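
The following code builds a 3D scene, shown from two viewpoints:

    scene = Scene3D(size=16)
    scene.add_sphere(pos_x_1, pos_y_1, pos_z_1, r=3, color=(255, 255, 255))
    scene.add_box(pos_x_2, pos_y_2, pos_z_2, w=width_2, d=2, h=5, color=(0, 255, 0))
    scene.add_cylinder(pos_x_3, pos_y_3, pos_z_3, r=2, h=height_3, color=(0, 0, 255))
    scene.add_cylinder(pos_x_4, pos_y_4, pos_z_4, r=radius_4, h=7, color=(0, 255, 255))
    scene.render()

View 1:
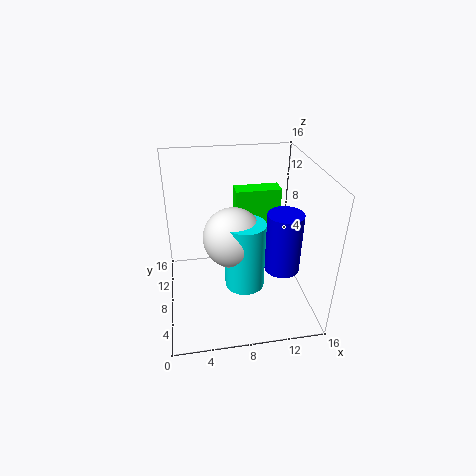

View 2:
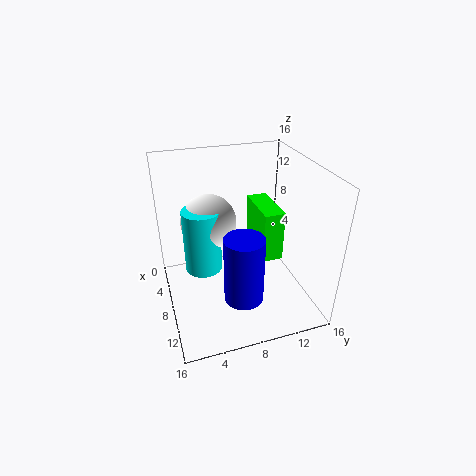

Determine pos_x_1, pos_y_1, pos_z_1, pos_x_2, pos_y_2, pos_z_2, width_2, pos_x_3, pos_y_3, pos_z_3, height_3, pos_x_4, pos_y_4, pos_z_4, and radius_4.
pos_x_1 = 7, pos_y_1 = 5, pos_z_1 = 10, pos_x_2 = 8, pos_y_2 = 9, pos_z_2 = 8, width_2 = 5, pos_x_3 = 13, pos_y_3 = 7, pos_z_3 = 4, height_3 = 7, pos_x_4 = 8, pos_y_4 = 4, pos_z_4 = 5, radius_4 = 2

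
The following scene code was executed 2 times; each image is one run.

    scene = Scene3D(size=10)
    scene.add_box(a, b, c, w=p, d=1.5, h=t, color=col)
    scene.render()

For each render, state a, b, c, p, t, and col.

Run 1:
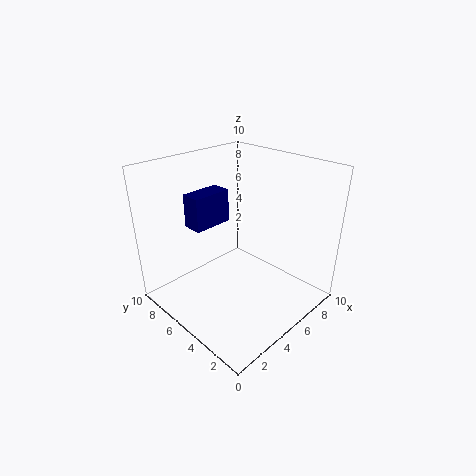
a = 3.5; b = 7.5; c = 5; p = 3; t = 2.5; col = 'navy'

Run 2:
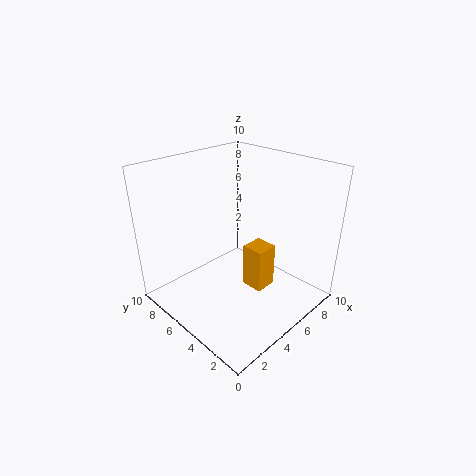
a = 4.5; b = 2.5; c = 2; p = 1.5; t = 3; col = 'orange'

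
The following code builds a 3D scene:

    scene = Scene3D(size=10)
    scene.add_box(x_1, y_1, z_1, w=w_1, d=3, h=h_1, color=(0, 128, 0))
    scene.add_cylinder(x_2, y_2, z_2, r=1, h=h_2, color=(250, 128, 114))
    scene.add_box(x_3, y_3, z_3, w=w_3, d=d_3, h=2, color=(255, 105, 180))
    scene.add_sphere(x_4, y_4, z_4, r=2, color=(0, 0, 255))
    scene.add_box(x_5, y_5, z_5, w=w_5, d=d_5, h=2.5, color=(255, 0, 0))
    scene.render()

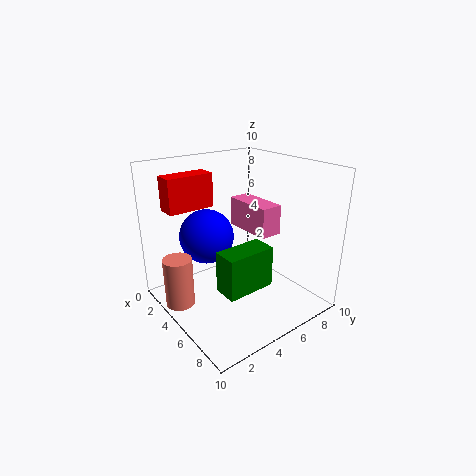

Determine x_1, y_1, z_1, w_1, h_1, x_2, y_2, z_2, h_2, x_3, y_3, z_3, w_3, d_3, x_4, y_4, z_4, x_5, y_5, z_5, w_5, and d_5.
x_1 = 7.5; y_1 = 1.5; z_1 = 3.5; w_1 = 1.5; h_1 = 2.5; x_2 = 3.5; y_2 = 1; z_2 = 0.5; h_2 = 3.5; x_3 = 3.5; y_3 = 5.5; z_3 = 5.5; w_3 = 3.5; d_3 = 1.5; x_4 = 2.5; y_4 = 4; z_4 = 4.5; x_5 = 0.5; y_5 = 1.5; z_5 = 6.5; w_5 = 1.5; d_5 = 3.5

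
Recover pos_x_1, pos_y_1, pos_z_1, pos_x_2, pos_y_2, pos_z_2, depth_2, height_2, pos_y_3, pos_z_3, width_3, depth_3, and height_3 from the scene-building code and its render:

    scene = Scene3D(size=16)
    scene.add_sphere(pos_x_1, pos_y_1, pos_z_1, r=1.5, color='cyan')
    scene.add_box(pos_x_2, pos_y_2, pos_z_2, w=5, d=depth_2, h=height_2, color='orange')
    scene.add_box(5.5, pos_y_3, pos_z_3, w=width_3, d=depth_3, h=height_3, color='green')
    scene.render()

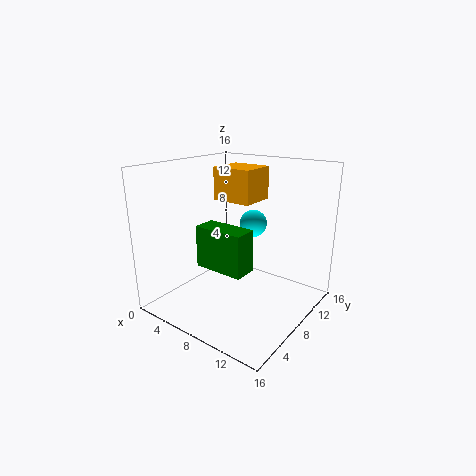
pos_x_1 = 9; pos_y_1 = 9.5; pos_z_1 = 9.5; pos_x_2 = 2.5; pos_y_2 = 10.5; pos_z_2 = 11; depth_2 = 4.5; height_2 = 4; pos_y_3 = 4; pos_z_3 = 5.5; width_3 = 5.5; depth_3 = 2.5; height_3 = 4.5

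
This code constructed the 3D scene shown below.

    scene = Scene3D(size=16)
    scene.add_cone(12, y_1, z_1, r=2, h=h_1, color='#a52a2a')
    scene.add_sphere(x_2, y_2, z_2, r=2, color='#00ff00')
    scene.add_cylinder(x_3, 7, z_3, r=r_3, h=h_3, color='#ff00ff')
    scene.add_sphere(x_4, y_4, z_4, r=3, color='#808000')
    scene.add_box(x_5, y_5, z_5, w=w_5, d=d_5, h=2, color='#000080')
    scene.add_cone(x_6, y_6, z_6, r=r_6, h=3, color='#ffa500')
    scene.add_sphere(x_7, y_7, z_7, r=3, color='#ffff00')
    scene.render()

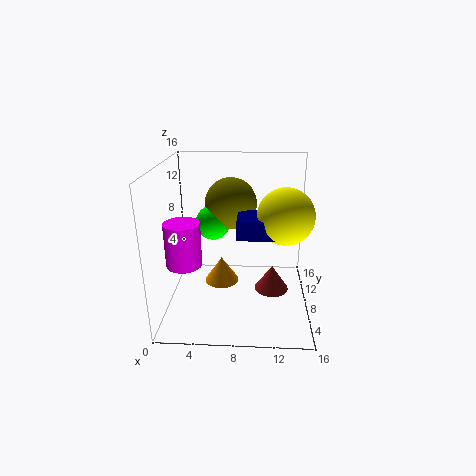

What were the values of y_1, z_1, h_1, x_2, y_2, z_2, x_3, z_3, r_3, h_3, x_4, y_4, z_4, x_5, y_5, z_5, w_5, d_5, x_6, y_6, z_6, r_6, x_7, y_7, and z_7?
y_1 = 9, z_1 = 1, h_1 = 3, x_2 = 5, y_2 = 10, z_2 = 9, x_3 = 2, z_3 = 5, r_3 = 2, h_3 = 5, x_4 = 7, y_4 = 11, z_4 = 11, x_5 = 8, y_5 = 5, z_5 = 9, w_5 = 4, d_5 = 4, x_6 = 6, y_6 = 9, z_6 = 2, r_6 = 2, x_7 = 13, y_7 = 7, z_7 = 11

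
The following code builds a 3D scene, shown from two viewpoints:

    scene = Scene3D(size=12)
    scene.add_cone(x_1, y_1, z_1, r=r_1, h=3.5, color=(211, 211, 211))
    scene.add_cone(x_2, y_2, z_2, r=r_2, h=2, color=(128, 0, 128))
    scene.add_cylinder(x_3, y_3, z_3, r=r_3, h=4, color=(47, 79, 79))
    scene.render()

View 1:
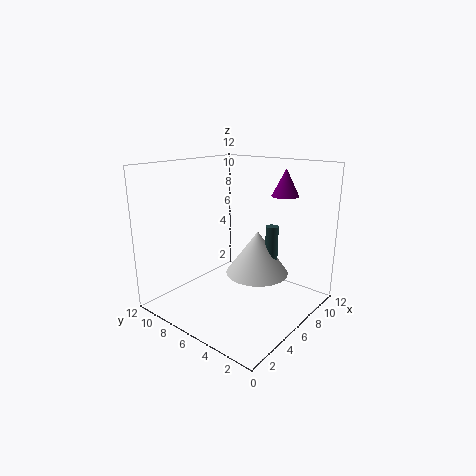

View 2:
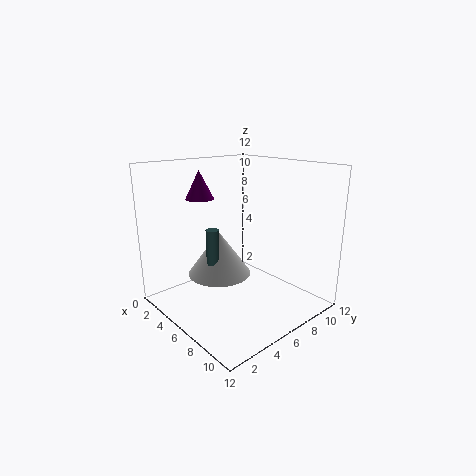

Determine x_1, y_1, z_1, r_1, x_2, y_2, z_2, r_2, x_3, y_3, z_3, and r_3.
x_1 = 6
y_1 = 4
z_1 = 3.5
r_1 = 2.5
x_2 = 6.5
y_2 = 2
z_2 = 10
r_2 = 1
x_3 = 6.5
y_3 = 3
z_3 = 3.5
r_3 = 0.5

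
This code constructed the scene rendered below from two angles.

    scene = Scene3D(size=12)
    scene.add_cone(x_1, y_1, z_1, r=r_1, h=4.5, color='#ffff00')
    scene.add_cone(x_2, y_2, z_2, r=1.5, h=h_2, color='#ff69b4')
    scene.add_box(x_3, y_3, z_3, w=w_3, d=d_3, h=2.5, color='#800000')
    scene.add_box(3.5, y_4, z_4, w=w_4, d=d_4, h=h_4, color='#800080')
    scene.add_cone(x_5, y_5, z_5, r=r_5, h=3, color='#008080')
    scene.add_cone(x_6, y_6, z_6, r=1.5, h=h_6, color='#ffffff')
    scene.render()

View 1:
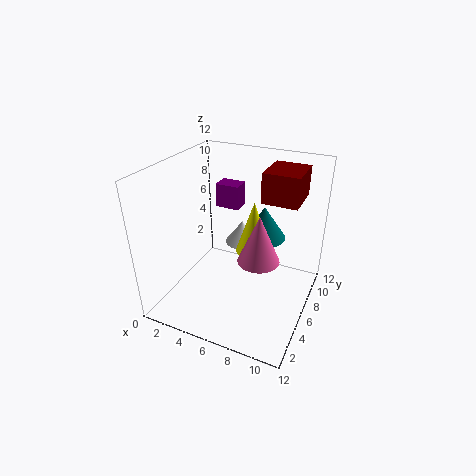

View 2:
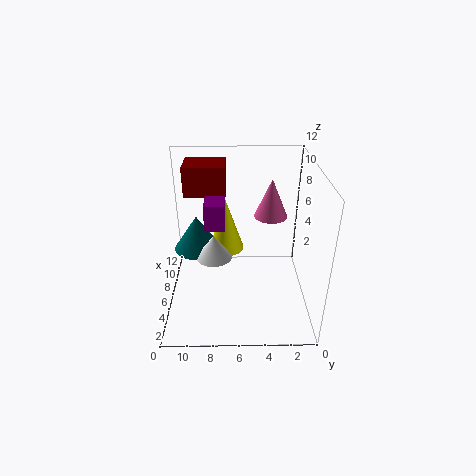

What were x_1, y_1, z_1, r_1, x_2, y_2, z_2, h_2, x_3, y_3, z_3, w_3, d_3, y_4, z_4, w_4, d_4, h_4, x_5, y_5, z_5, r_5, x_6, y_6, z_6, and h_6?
x_1 = 7
y_1 = 7
z_1 = 4.5
r_1 = 1.5
x_2 = 9
y_2 = 3
z_2 = 6.5
h_2 = 3.5
x_3 = 7.5
y_3 = 7
z_3 = 9
w_3 = 3
d_3 = 3.5
y_4 = 7
z_4 = 8
w_4 = 2
d_4 = 1.5
h_4 = 2
x_5 = 7
y_5 = 9.5
z_5 = 4.5
r_5 = 2
x_6 = 5.5
y_6 = 8
z_6 = 4.5
h_6 = 2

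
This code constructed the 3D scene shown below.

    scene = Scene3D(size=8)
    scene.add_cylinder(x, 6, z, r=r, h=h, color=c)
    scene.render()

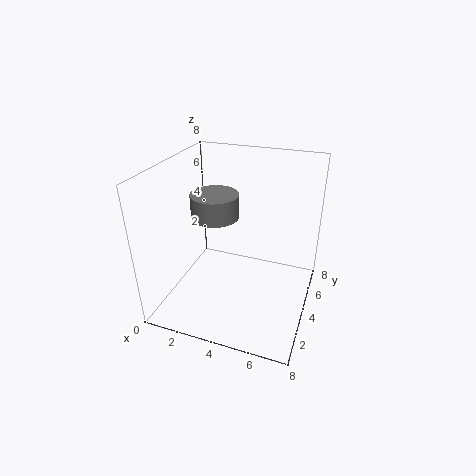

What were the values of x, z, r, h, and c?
x = 1.75
z = 4
r = 1.5
h = 1.5
c = 'gray'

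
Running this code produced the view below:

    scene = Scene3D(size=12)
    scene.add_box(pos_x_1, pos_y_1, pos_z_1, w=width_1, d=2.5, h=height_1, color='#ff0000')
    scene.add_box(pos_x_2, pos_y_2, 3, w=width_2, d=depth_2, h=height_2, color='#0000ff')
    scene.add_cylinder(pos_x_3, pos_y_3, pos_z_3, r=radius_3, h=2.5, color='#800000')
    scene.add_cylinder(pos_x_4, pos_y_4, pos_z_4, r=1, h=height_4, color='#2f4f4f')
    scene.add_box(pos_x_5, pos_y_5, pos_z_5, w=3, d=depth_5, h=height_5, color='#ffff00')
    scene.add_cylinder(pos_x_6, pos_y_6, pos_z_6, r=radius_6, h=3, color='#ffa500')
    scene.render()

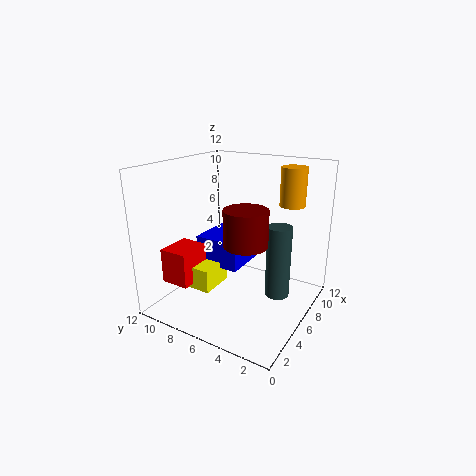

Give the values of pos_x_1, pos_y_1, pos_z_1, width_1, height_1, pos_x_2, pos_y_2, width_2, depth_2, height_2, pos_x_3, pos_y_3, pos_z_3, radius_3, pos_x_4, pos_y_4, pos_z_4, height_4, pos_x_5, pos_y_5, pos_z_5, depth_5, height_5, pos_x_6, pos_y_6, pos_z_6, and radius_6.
pos_x_1 = 2.5, pos_y_1 = 9, pos_z_1 = 2, width_1 = 3, height_1 = 3, pos_x_2 = 5.5, pos_y_2 = 6, width_2 = 4, depth_2 = 4, height_2 = 2.5, pos_x_3 = 2, pos_y_3 = 3, pos_z_3 = 7.5, radius_3 = 1.5, pos_x_4 = 6.5, pos_y_4 = 2.5, pos_z_4 = 1.5, height_4 = 6, pos_x_5 = 3.5, pos_y_5 = 7.5, pos_z_5 = 1.5, depth_5 = 3, height_5 = 2, pos_x_6 = 7.5, pos_y_6 = 2, pos_z_6 = 9, radius_6 = 1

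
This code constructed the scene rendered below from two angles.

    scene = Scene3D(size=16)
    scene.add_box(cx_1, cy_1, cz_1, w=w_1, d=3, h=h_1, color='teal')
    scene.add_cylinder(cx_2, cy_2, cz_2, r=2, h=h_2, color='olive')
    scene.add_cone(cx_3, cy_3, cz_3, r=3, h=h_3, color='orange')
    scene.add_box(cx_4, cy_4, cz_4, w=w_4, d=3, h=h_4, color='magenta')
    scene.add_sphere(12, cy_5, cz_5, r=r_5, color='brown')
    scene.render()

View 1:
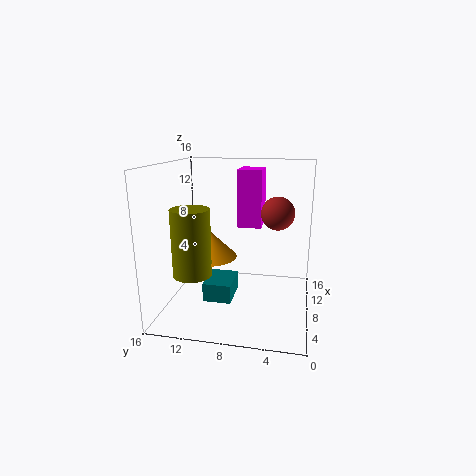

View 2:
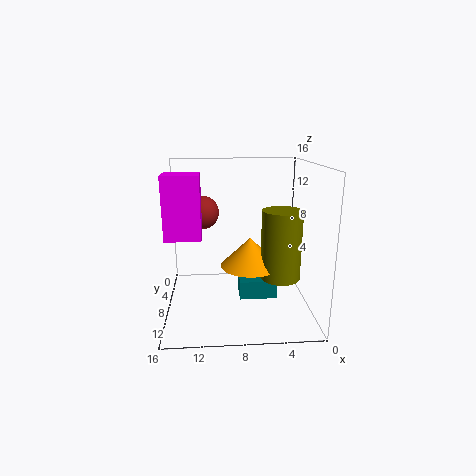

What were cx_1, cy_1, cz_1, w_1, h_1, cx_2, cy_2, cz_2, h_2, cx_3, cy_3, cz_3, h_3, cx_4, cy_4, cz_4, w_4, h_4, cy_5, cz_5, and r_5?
cx_1 = 4
cy_1 = 8
cz_1 = 2
w_1 = 4
h_1 = 2
cx_2 = 4
cy_2 = 12
cz_2 = 5
h_2 = 7
cx_3 = 7
cy_3 = 11
cz_3 = 6
h_3 = 3
cx_4 = 12
cy_4 = 6
cz_4 = 8
w_4 = 4
h_4 = 7
cy_5 = 4
cz_5 = 10
r_5 = 2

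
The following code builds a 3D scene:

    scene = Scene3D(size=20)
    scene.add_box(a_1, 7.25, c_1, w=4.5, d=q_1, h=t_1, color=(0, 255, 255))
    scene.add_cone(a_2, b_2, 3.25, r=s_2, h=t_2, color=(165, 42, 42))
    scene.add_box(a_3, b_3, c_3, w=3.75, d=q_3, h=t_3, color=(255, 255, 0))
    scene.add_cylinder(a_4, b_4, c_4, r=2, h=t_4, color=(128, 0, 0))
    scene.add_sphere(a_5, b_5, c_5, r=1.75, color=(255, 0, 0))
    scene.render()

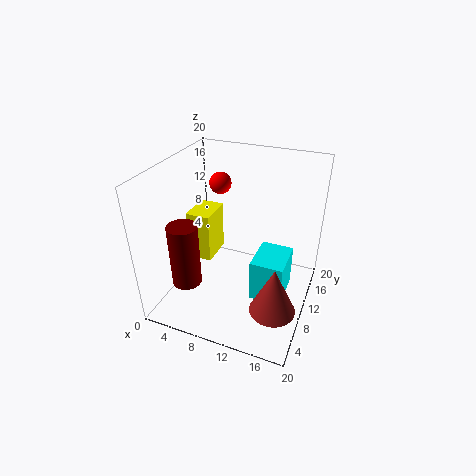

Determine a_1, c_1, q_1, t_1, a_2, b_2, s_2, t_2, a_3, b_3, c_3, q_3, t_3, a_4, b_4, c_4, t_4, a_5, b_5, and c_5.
a_1 = 12.75, c_1 = 2.25, q_1 = 5.75, t_1 = 6, a_2 = 16.75, b_2 = 5.25, s_2 = 3, t_2 = 6.5, a_3 = 0.75, b_3 = 11.75, c_3 = 3.25, q_3 = 5.25, t_3 = 7.75, a_4 = 4.5, b_4 = 4.75, c_4 = 4.75, t_4 = 8.75, a_5 = 3.75, b_5 = 18, c_5 = 14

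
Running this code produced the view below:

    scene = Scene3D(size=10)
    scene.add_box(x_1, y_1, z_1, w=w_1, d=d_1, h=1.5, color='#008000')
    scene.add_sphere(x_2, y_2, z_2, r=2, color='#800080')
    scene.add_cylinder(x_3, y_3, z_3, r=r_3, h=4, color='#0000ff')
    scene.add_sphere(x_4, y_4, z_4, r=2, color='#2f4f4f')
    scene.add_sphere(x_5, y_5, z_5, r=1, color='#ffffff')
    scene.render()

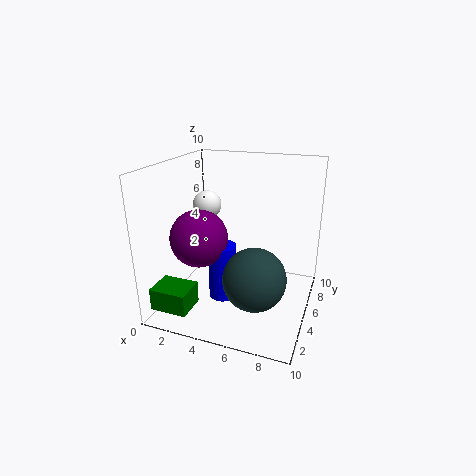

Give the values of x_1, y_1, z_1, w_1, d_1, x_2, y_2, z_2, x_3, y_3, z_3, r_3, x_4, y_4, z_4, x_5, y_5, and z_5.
x_1 = 0.5; y_1 = 0.5; z_1 = 1; w_1 = 2.5; d_1 = 2; x_2 = 2.5; y_2 = 4; z_2 = 5; x_3 = 4; y_3 = 4.5; z_3 = 0.5; r_3 = 1; x_4 = 7; y_4 = 2.5; z_4 = 3.5; x_5 = 2.5; y_5 = 5.5; z_5 = 7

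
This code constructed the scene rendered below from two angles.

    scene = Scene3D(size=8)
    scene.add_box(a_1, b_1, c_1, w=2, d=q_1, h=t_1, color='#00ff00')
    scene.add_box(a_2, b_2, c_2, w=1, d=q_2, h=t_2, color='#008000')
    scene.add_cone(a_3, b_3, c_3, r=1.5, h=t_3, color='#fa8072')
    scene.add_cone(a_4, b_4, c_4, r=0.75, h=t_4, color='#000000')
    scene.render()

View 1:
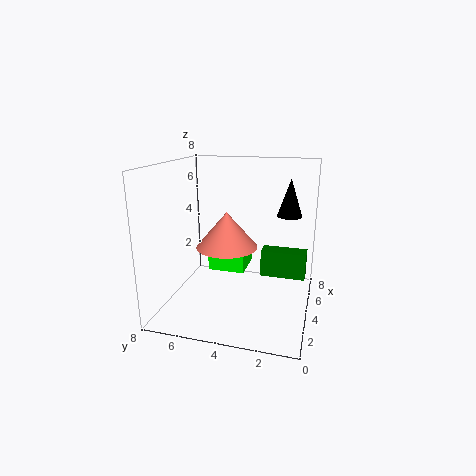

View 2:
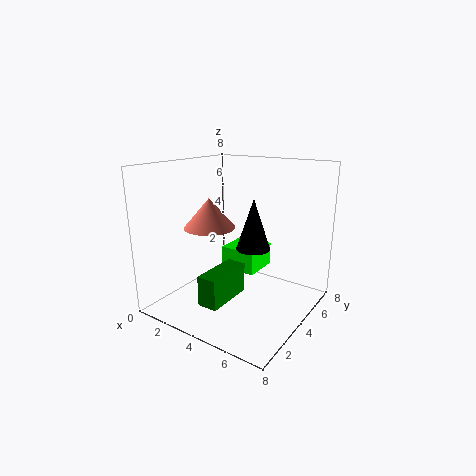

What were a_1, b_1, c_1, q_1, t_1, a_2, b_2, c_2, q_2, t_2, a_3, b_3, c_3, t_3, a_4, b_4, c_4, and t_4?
a_1 = 3.25
b_1 = 3.5
c_1 = 2.25
q_1 = 2
t_1 = 1.25
a_2 = 4.25
b_2 = 0.25
c_2 = 1.75
q_2 = 2.5
t_2 = 1.5
a_3 = 2
b_3 = 4
c_3 = 4.25
t_3 = 1.75
a_4 = 6.5
b_4 = 1.5
c_4 = 4.75
t_4 = 2.25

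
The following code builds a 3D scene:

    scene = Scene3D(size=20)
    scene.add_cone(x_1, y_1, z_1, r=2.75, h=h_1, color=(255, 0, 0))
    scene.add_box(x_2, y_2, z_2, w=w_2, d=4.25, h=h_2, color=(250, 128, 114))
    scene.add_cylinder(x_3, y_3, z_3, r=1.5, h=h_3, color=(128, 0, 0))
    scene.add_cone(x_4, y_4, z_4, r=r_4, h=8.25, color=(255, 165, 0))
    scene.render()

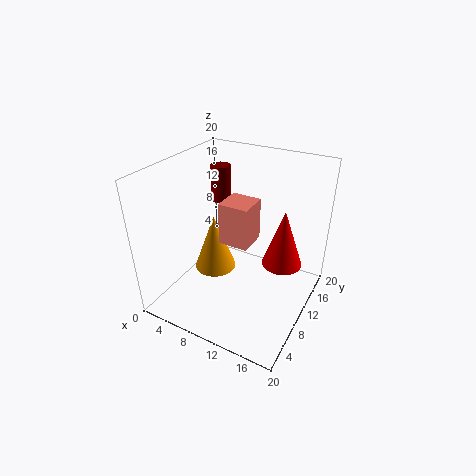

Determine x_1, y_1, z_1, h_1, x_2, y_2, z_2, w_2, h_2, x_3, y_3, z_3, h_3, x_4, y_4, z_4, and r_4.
x_1 = 16
y_1 = 11.75
z_1 = 6.75
h_1 = 8
x_2 = 7.5
y_2 = 9
z_2 = 9
w_2 = 4.25
h_2 = 6
x_3 = 4
y_3 = 15.5
z_3 = 12.25
h_3 = 5.5
x_4 = 6.25
y_4 = 9.75
z_4 = 4.25
r_4 = 3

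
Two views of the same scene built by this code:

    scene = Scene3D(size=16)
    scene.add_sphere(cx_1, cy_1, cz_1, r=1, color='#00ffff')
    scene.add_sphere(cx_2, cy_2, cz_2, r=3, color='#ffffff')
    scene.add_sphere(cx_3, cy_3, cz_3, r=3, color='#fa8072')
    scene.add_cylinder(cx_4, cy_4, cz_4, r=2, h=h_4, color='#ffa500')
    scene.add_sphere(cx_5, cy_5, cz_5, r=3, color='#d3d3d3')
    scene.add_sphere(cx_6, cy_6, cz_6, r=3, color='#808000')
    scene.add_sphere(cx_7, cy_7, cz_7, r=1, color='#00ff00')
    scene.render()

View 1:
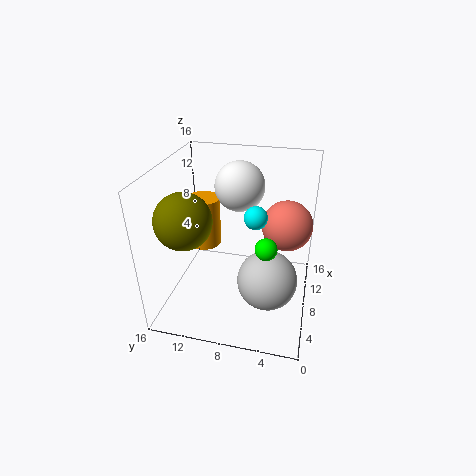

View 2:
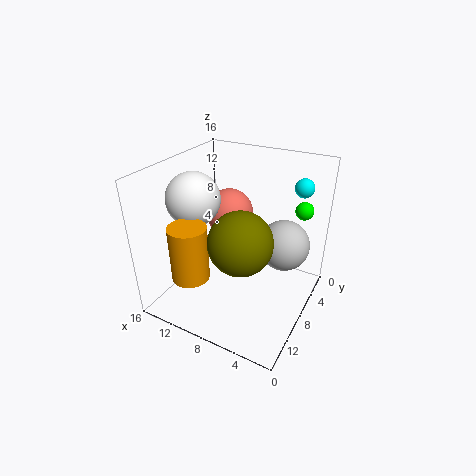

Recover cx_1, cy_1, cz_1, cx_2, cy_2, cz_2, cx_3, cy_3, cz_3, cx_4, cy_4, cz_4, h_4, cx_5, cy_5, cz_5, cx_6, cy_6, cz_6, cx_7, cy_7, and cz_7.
cx_1 = 2, cy_1 = 5, cz_1 = 14, cx_2 = 13, cy_2 = 9, cz_2 = 12, cx_3 = 12, cy_3 = 3, cz_3 = 8, cx_4 = 11, cy_4 = 13, cz_4 = 5, h_4 = 6, cx_5 = 4, cy_5 = 4, cz_5 = 6, cx_6 = 5, cy_6 = 13, cz_6 = 11, cx_7 = 2, cy_7 = 4, cz_7 = 11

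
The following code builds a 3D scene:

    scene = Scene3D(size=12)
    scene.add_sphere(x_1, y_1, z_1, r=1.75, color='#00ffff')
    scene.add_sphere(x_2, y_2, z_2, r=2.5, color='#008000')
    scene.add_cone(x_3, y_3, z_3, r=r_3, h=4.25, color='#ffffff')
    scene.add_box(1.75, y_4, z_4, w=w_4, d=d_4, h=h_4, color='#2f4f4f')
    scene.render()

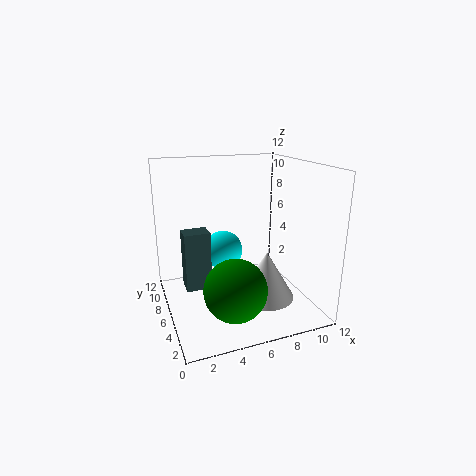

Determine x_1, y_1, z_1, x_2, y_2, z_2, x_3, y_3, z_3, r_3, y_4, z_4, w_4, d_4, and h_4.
x_1 = 5.5, y_1 = 8.5, z_1 = 4, x_2 = 4.75, y_2 = 3.25, z_2 = 2.75, x_3 = 8.5, y_3 = 5.5, z_3 = 0.25, r_3 = 2.5, y_4 = 7.25, z_4 = 1, w_4 = 2.25, d_4 = 1.75, h_4 = 5.25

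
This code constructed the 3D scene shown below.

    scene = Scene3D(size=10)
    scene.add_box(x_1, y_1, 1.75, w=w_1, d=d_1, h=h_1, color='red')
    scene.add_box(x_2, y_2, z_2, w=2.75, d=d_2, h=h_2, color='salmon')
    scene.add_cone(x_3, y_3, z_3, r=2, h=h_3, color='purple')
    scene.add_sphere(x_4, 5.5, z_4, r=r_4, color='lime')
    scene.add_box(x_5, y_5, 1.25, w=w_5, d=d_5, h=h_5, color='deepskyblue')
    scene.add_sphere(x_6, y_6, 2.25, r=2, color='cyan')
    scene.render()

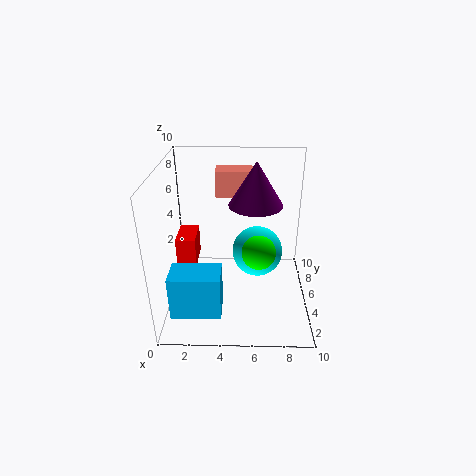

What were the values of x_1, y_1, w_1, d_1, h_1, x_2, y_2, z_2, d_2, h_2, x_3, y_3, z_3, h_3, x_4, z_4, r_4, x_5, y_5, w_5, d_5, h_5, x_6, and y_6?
x_1 = 0.25
y_1 = 6.25
w_1 = 1.5
d_1 = 2.5
h_1 = 2.25
x_2 = 3.25
y_2 = 8
z_2 = 6.75
d_2 = 1.75
h_2 = 2
x_3 = 6.25
y_3 = 7.25
z_3 = 6.5
h_3 = 3.25
x_4 = 6.5
z_4 = 3.5
r_4 = 1.25
x_5 = 0.75
y_5 = 1
w_5 = 3.25
d_5 = 2
h_5 = 3
x_6 = 6.5
y_6 = 7.75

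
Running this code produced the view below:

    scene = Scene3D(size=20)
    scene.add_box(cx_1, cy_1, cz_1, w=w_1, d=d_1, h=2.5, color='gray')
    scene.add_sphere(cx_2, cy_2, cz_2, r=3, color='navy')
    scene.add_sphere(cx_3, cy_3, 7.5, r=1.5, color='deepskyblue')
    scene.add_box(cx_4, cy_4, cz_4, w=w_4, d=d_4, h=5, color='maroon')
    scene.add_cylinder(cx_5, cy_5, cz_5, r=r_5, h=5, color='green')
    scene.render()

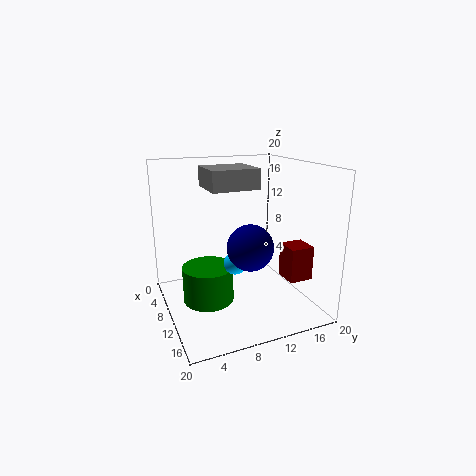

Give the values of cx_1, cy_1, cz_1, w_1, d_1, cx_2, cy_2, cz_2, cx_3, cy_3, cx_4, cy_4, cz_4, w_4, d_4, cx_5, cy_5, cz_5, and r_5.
cx_1 = 9; cy_1 = 5; cz_1 = 17.5; w_1 = 5.5; d_1 = 6; cx_2 = 14; cy_2 = 10; cz_2 = 10; cx_3 = 12.5; cy_3 = 8.5; cx_4 = 10.5; cy_4 = 16.5; cz_4 = 3.5; w_4 = 3.5; d_4 = 3.5; cx_5 = 10; cy_5 = 5.5; cz_5 = 1.5; r_5 = 3.5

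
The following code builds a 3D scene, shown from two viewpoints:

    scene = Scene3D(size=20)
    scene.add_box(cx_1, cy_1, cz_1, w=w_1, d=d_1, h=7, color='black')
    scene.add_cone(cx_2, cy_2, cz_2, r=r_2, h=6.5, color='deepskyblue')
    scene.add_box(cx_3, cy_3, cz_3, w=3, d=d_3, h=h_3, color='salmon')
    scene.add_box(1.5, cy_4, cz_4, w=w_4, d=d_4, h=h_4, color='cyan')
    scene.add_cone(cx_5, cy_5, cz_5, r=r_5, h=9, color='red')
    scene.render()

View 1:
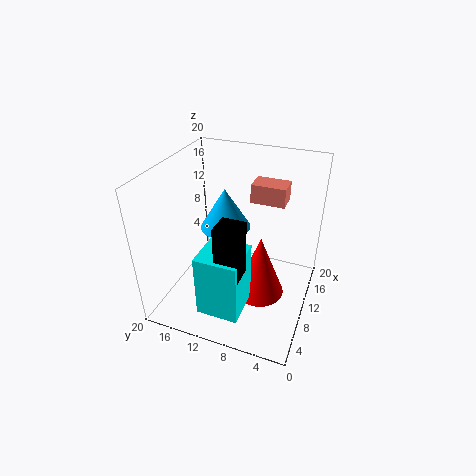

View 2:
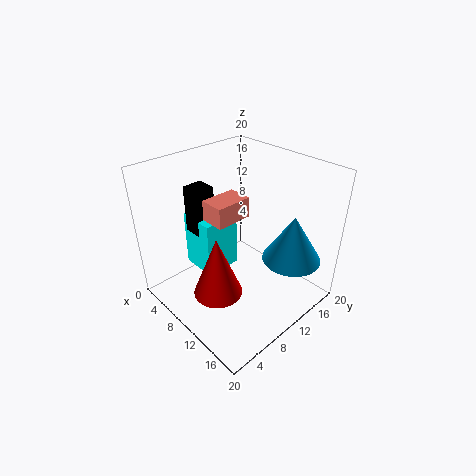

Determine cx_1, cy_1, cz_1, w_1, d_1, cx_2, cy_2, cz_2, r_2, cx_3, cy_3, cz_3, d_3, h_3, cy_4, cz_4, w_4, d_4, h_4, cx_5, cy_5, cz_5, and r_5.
cx_1 = 2
cy_1 = 7
cz_1 = 9
w_1 = 3
d_1 = 3
cx_2 = 16
cy_2 = 14.5
cz_2 = 7.5
r_2 = 4
cx_3 = 10.5
cy_3 = 4
cz_3 = 15.5
d_3 = 4.5
h_3 = 2.5
cy_4 = 7
cz_4 = 3
w_4 = 5.5
d_4 = 5.5
h_4 = 8.5
cx_5 = 9.5
cy_5 = 6.5
cz_5 = 2
r_5 = 3.5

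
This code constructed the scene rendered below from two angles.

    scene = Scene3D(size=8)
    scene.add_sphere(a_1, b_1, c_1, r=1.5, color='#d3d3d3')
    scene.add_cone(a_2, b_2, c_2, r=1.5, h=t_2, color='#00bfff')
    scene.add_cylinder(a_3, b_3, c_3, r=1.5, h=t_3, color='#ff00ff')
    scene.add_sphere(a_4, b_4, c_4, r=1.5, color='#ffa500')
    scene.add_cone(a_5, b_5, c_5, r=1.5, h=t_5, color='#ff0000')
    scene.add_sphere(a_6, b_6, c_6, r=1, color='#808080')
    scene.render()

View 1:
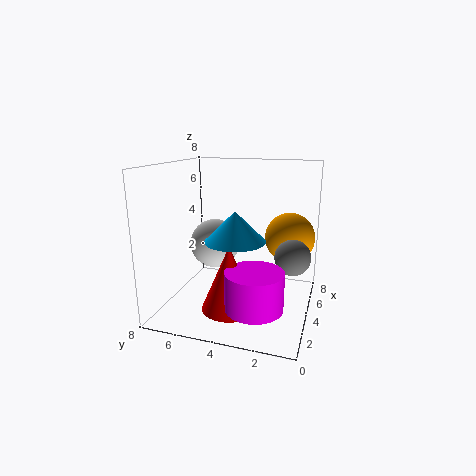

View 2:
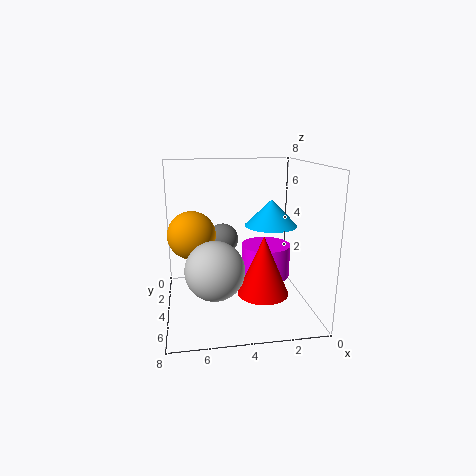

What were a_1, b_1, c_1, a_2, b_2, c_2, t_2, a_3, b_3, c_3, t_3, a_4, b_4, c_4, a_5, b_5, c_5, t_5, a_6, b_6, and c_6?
a_1 = 5.5; b_1 = 6; c_1 = 3; a_2 = 2; b_2 = 3.5; c_2 = 4.5; t_2 = 1.5; a_3 = 2; b_3 = 2.5; c_3 = 1; t_3 = 2; a_4 = 6.5; b_4 = 1.5; c_4 = 3.5; a_5 = 2.5; b_5 = 4; c_5 = 0.5; t_5 = 3.5; a_6 = 4.5; b_6 = 1; c_6 = 3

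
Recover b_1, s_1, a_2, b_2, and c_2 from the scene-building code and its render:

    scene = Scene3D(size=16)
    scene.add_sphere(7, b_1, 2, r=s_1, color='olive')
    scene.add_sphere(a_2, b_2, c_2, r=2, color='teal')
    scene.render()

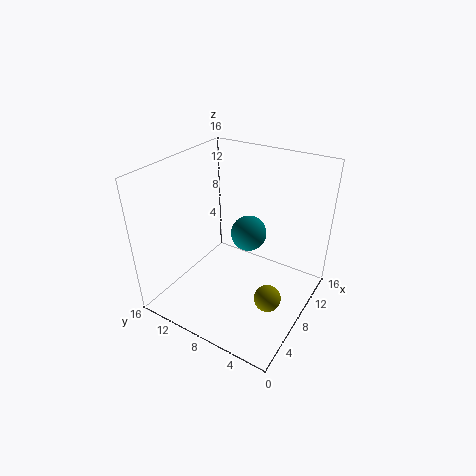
b_1 = 3.5
s_1 = 1.5
a_2 = 9.5
b_2 = 7.5
c_2 = 8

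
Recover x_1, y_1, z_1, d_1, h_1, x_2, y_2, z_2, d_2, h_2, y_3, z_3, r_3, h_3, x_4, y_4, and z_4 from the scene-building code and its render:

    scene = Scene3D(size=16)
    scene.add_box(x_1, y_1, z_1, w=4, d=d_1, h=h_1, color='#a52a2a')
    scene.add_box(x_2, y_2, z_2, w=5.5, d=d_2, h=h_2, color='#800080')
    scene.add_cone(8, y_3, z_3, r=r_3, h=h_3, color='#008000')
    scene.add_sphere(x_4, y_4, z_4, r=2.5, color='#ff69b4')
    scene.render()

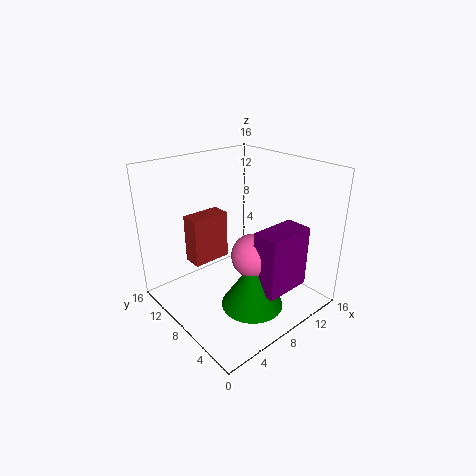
x_1 = 2.5; y_1 = 8; z_1 = 6.5; d_1 = 2; h_1 = 5; x_2 = 8; y_2 = 2.5; z_2 = 2.5; d_2 = 3; h_2 = 7; y_3 = 5.5; z_3 = 0.5; r_3 = 3.5; h_3 = 5.5; x_4 = 9; y_4 = 6.5; z_4 = 6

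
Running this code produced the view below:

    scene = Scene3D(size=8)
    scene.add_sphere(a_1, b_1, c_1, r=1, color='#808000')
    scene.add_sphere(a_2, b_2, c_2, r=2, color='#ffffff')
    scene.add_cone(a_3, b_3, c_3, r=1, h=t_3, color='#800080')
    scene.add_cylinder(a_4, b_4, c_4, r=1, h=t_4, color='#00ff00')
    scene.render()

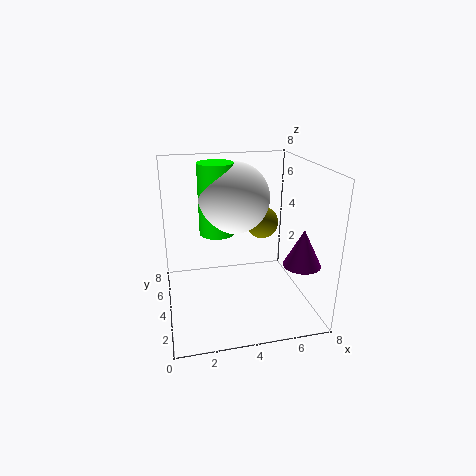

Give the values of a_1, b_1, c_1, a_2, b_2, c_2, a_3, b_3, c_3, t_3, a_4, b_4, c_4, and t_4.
a_1 = 6, b_1 = 6, c_1 = 4, a_2 = 4, b_2 = 5, c_2 = 6, a_3 = 7, b_3 = 2, c_3 = 3, t_3 = 2, a_4 = 3, b_4 = 5, c_4 = 4, t_4 = 4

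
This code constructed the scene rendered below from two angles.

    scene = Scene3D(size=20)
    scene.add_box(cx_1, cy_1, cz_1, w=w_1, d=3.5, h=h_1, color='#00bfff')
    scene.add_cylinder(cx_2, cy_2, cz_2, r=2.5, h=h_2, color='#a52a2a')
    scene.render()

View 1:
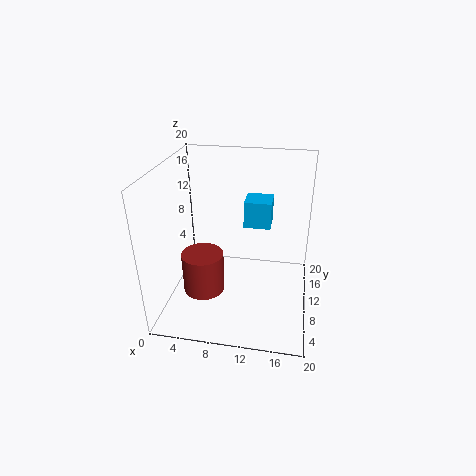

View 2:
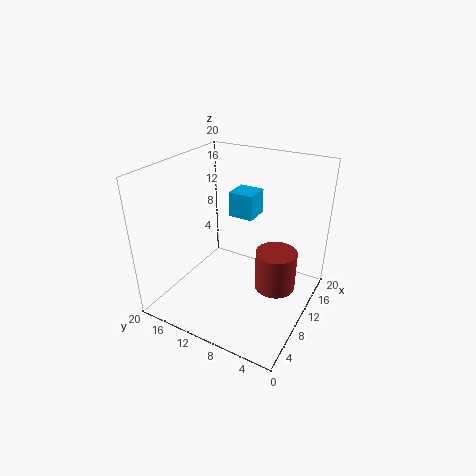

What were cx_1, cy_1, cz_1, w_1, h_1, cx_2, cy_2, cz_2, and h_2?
cx_1 = 11; cy_1 = 8.5; cz_1 = 12.5; w_1 = 3.5; h_1 = 3.5; cx_2 = 7; cy_2 = 3; cz_2 = 6.5; h_2 = 5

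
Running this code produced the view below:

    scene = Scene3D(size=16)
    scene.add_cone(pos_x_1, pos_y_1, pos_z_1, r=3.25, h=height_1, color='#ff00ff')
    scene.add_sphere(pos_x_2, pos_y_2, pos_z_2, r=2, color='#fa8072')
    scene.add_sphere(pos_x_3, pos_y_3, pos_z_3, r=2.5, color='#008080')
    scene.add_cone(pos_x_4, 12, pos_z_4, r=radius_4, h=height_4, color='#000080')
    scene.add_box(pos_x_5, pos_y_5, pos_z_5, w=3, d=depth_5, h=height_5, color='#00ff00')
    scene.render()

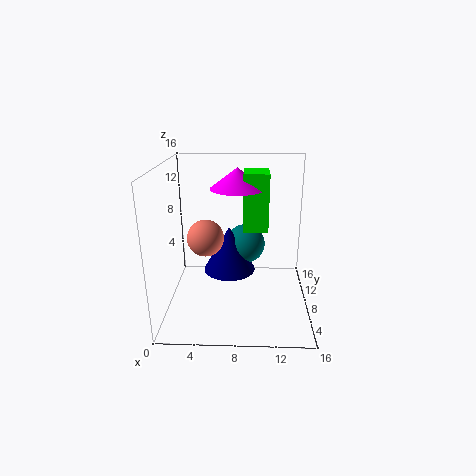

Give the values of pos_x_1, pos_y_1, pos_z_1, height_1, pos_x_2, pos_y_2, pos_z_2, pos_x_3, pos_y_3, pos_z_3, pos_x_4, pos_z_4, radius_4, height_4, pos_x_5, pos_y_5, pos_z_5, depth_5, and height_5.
pos_x_1 = 7.75; pos_y_1 = 12.25; pos_z_1 = 12.5; height_1 = 2.5; pos_x_2 = 4.5; pos_y_2 = 7.25; pos_z_2 = 8.25; pos_x_3 = 8.75; pos_y_3 = 13.25; pos_z_3 = 5; pos_x_4 = 6.75; pos_z_4 = 2; radius_4 = 3.25; height_4 = 5.75; pos_x_5 = 8.5; pos_y_5 = 10.75; pos_z_5 = 7.5; depth_5 = 4; height_5 = 7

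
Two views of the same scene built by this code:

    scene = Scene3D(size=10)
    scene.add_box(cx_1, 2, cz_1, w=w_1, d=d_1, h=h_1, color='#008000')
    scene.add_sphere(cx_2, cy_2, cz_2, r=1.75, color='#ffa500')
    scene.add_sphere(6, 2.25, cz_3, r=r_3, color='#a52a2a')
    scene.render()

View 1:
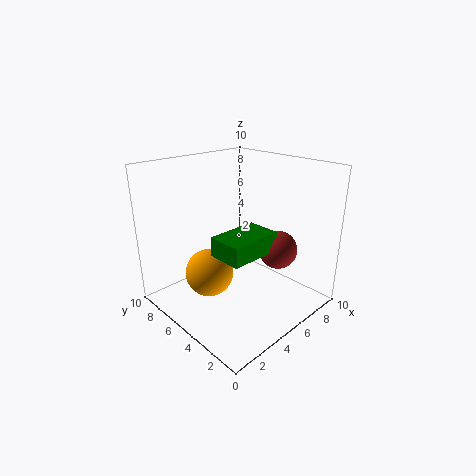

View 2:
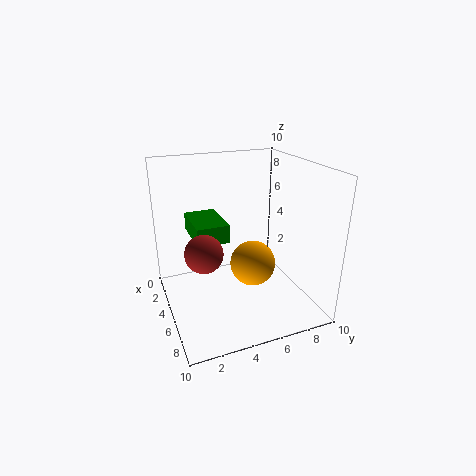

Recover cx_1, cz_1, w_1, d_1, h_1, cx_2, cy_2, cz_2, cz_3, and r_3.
cx_1 = 2; cz_1 = 5; w_1 = 3.5; d_1 = 2.25; h_1 = 1.25; cx_2 = 3.75; cy_2 = 6.75; cz_2 = 2; cz_3 = 4.75; r_3 = 1.25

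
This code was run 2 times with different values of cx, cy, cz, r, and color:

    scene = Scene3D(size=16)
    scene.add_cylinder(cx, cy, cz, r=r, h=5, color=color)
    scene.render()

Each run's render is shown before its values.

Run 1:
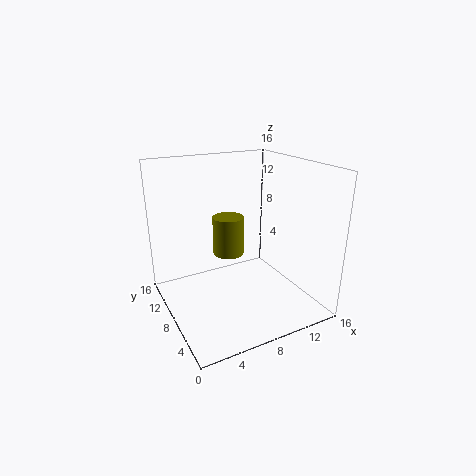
cx = 9.5
cy = 13.5
cz = 3.5
r = 2
color = 'olive'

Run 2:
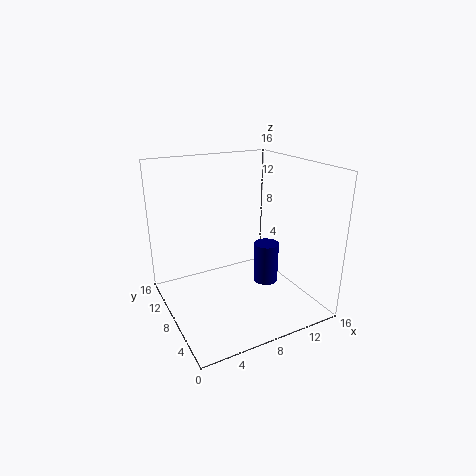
cx = 12.5
cy = 9
cz = 1
r = 1.5
color = 'navy'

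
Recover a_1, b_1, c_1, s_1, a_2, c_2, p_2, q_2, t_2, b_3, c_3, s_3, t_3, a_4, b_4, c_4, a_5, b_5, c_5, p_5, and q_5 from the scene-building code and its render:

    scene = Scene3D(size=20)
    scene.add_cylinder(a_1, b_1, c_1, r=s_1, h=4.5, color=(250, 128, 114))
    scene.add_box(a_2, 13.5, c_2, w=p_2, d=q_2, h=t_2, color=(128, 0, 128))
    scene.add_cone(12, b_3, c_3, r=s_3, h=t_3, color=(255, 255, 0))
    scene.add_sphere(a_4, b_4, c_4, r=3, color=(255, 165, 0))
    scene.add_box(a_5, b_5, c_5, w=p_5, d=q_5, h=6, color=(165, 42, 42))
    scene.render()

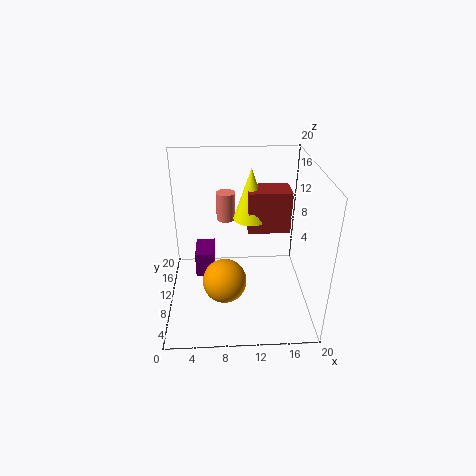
a_1 = 8.5
b_1 = 18
c_1 = 9
s_1 = 1.5
a_2 = 3.5
c_2 = 1
p_2 = 3
q_2 = 5
t_2 = 4
b_3 = 13
c_3 = 11.5
s_3 = 2.5
t_3 = 7.5
a_4 = 8
b_4 = 7
c_4 = 5
a_5 = 11.5
b_5 = 11
c_5 = 10
p_5 = 6
q_5 = 4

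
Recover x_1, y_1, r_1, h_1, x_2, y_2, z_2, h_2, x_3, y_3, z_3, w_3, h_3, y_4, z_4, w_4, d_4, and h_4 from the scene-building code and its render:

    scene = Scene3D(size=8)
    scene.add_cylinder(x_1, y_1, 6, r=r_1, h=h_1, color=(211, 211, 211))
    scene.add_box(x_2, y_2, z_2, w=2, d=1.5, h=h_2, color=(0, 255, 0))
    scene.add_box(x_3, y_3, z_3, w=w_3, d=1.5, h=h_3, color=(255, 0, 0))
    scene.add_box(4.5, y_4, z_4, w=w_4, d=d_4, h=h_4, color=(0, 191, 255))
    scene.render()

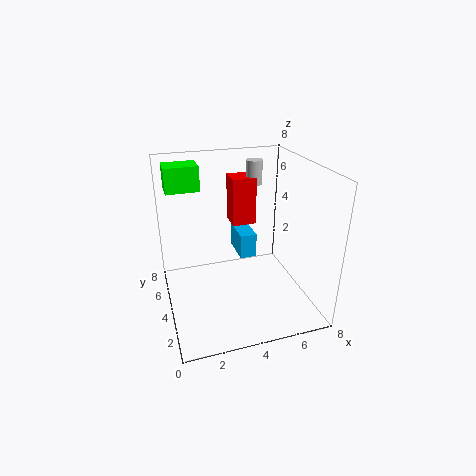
x_1 = 6; y_1 = 7; r_1 = 0.5; h_1 = 1.5; x_2 = 0.5; y_2 = 6.5; z_2 = 6; h_2 = 1.5; x_3 = 4.5; y_3 = 6.5; z_3 = 3.5; w_3 = 1.5; h_3 = 3; y_4 = 5; z_4 = 2; w_4 = 1; d_4 = 2; h_4 = 1.5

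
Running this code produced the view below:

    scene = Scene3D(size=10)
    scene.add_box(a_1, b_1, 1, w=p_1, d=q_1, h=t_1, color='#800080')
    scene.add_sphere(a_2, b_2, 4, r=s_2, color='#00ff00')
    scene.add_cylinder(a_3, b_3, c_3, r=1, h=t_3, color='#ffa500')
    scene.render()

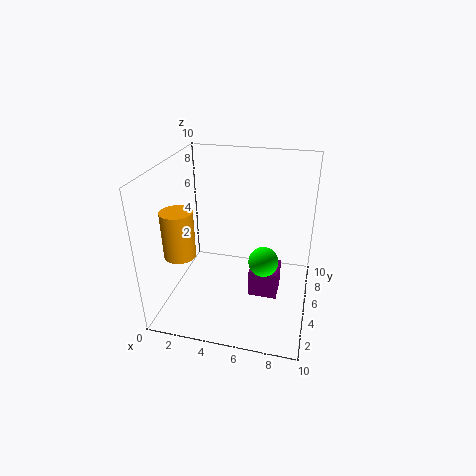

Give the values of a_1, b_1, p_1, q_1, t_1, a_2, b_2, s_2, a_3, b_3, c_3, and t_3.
a_1 = 6, b_1 = 4, p_1 = 2, q_1 = 2, t_1 = 2, a_2 = 7, b_2 = 4, s_2 = 1, a_3 = 2, b_3 = 2, c_3 = 5, t_3 = 3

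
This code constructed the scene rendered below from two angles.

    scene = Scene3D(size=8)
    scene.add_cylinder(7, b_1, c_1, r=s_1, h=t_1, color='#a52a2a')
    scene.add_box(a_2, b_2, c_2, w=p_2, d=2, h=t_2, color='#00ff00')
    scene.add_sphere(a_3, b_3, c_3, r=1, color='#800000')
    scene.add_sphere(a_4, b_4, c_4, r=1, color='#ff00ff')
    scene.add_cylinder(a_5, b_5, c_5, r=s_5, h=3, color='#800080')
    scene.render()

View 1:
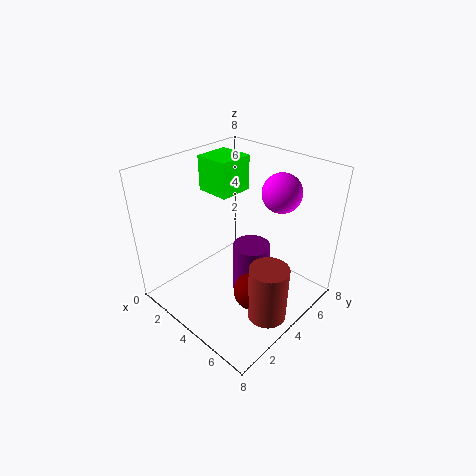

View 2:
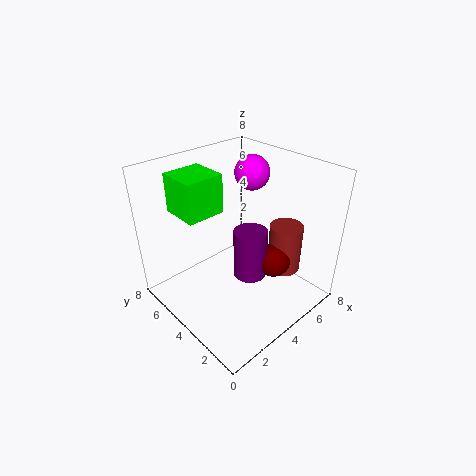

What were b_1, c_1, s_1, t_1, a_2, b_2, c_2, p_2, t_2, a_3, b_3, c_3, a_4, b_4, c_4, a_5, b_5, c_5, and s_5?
b_1 = 3, c_1 = 1, s_1 = 1, t_1 = 3, a_2 = 1, b_2 = 4, c_2 = 6, p_2 = 2, t_2 = 2, a_3 = 6, b_3 = 3, c_3 = 2, a_4 = 6, b_4 = 5, c_4 = 7, a_5 = 5, b_5 = 4, c_5 = 1, s_5 = 1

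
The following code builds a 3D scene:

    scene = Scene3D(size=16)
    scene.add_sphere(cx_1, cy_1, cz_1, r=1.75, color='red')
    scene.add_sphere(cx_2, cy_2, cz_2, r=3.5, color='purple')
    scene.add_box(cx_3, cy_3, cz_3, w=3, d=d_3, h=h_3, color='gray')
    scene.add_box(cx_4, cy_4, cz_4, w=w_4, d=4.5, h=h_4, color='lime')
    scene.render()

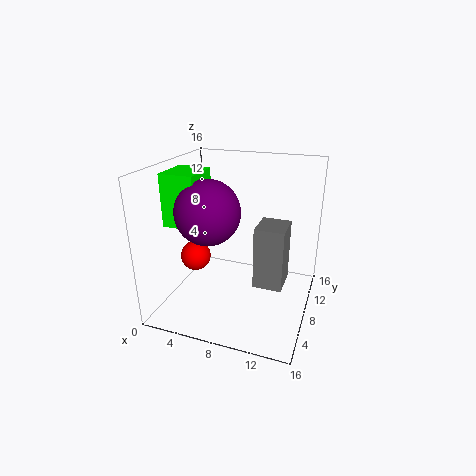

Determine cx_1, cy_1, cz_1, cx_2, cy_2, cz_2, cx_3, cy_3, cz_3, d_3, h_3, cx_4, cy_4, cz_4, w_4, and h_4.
cx_1 = 2.75, cy_1 = 7.75, cz_1 = 5, cx_2 = 5.25, cy_2 = 6.25, cz_2 = 11.25, cx_3 = 10.75, cy_3 = 4.75, cz_3 = 4.25, d_3 = 3.5, h_3 = 6.5, cx_4 = 0.5, cy_4 = 5, cz_4 = 9.5, w_4 = 3.75, h_4 = 5.75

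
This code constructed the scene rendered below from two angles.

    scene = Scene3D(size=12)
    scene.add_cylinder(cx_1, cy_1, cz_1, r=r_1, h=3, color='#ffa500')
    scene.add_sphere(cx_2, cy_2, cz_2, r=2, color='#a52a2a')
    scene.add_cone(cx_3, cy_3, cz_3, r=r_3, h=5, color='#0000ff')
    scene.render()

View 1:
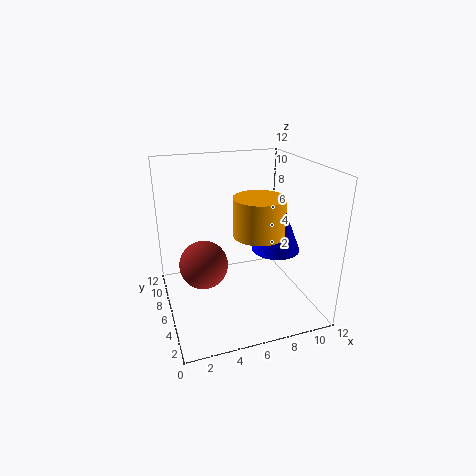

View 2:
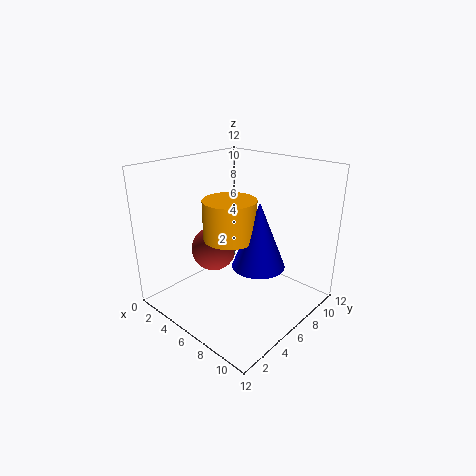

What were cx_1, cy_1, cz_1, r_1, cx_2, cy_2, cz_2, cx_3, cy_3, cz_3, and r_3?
cx_1 = 7; cy_1 = 4; cz_1 = 7; r_1 = 2; cx_2 = 3; cy_2 = 6; cz_2 = 4; cx_3 = 9; cy_3 = 5; cz_3 = 5; r_3 = 2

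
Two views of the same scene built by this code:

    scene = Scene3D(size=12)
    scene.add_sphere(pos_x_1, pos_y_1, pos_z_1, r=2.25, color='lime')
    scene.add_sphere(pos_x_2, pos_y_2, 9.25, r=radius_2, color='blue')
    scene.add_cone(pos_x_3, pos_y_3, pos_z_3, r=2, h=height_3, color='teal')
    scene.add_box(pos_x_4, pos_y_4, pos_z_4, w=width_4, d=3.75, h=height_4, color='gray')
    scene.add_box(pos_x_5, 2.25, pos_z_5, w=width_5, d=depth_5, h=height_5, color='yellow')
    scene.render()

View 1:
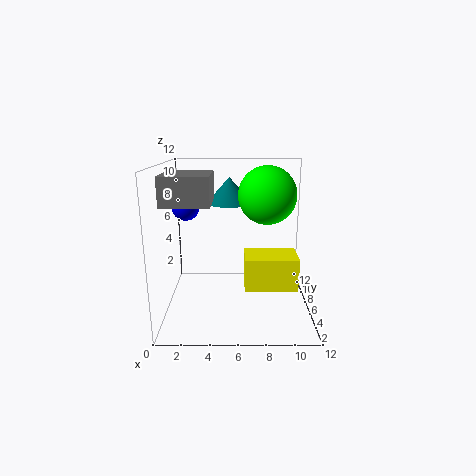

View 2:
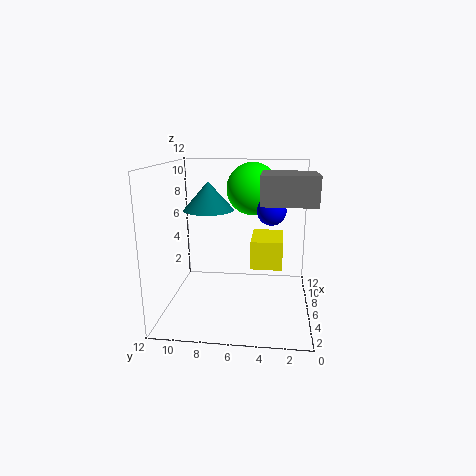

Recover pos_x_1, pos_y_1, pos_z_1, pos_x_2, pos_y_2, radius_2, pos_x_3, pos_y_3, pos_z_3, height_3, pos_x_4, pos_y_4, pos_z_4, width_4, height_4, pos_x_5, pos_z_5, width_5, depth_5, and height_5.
pos_x_1 = 8.25
pos_y_1 = 5
pos_z_1 = 9.75
pos_x_2 = 2.25
pos_y_2 = 3.25
radius_2 = 1
pos_x_3 = 5.25
pos_y_3 = 8.25
pos_z_3 = 8.5
height_3 = 2.25
pos_x_4 = 1
pos_y_4 = 0.25
pos_z_4 = 9.75
width_4 = 3.25
height_4 = 2
pos_x_5 = 6.5
pos_z_5 = 3
width_5 = 4
depth_5 = 2.75
height_5 = 2.5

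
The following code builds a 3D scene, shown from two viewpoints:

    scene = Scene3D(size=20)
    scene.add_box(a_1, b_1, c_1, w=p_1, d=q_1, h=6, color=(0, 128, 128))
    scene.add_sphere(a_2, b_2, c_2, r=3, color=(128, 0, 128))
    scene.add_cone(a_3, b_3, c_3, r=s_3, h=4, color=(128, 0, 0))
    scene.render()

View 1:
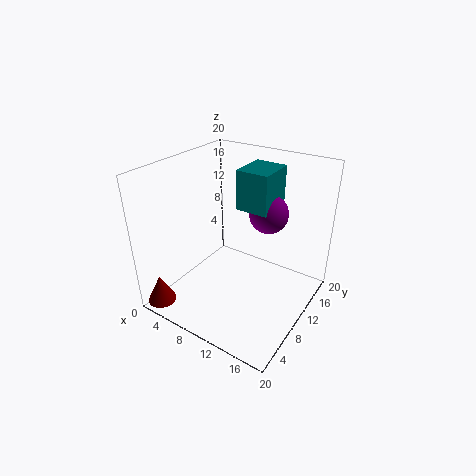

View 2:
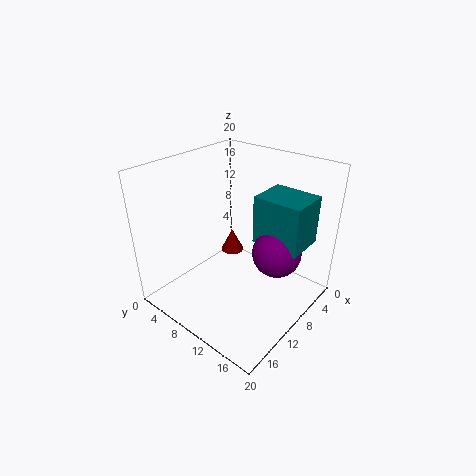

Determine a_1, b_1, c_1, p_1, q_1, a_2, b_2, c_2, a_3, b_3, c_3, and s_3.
a_1 = 7, b_1 = 14, c_1 = 12, p_1 = 5, q_1 = 6, a_2 = 11, b_2 = 17, c_2 = 11, a_3 = 2, b_3 = 2, c_3 = 1, s_3 = 2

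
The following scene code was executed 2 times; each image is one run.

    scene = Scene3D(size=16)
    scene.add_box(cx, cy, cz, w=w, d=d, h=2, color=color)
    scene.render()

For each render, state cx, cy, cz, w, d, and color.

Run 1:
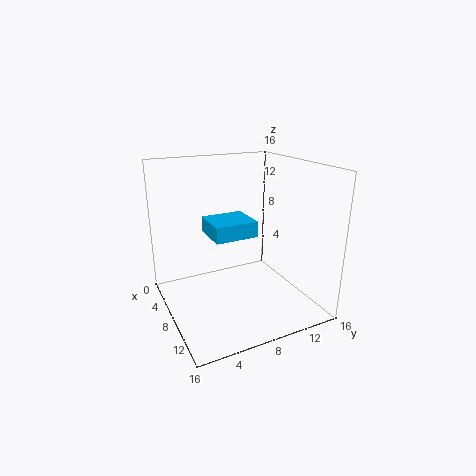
cx = 0.5
cy = 6.5
cz = 6.5
w = 5
d = 5.5
color = 'deepskyblue'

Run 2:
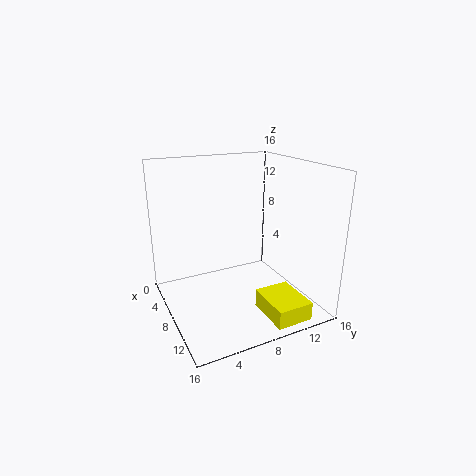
cx = 10.5
cy = 9
cz = 0.5
w = 5
d = 4
color = 'yellow'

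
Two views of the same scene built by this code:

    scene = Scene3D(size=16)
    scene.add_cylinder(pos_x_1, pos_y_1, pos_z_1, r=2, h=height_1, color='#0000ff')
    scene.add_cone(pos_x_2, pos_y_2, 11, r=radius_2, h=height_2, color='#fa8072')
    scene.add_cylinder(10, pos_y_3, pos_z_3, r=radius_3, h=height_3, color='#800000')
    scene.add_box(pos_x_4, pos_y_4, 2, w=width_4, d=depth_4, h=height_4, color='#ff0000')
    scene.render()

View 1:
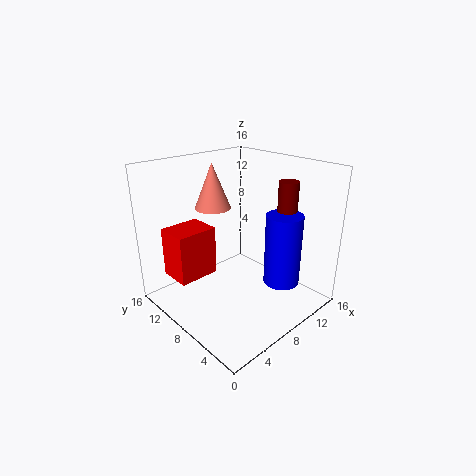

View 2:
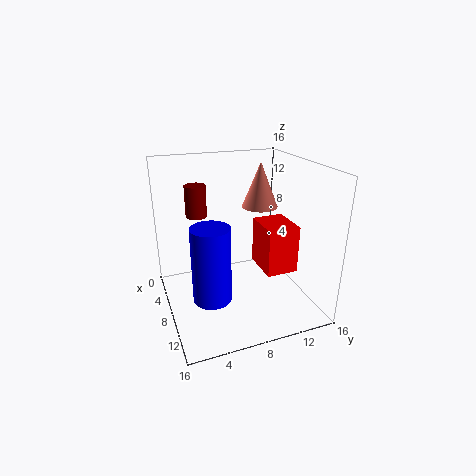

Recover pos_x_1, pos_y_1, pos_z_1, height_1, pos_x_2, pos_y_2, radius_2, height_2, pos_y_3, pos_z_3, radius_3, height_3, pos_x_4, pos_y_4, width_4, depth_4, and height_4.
pos_x_1 = 11, pos_y_1 = 4, pos_z_1 = 3, height_1 = 8, pos_x_2 = 7, pos_y_2 = 11, radius_2 = 2, height_2 = 5, pos_y_3 = 3, pos_z_3 = 12, radius_3 = 1, height_3 = 3, pos_x_4 = 3, pos_y_4 = 12, width_4 = 5, depth_4 = 4, height_4 = 6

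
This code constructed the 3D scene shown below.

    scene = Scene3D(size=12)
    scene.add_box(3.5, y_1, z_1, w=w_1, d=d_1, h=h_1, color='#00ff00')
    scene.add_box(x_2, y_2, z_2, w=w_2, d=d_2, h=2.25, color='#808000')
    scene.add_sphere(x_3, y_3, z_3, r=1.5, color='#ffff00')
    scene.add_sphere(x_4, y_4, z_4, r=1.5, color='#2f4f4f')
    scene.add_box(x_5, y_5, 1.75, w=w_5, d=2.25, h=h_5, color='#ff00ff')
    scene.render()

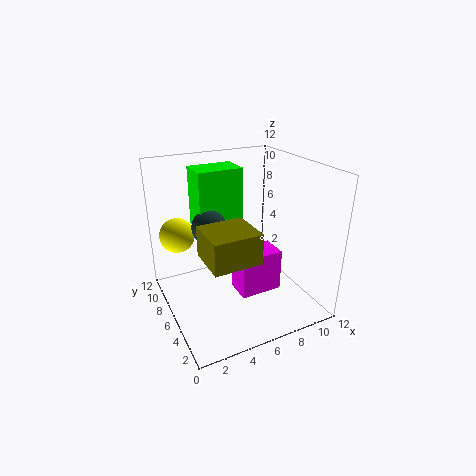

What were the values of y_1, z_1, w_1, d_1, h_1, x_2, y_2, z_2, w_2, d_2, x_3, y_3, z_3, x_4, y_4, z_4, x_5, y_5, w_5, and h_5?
y_1 = 8
z_1 = 6
w_1 = 4
d_1 = 2.75
h_1 = 5.25
x_2 = 1.75
y_2 = 0.75
z_2 = 6.5
w_2 = 3.5
d_2 = 3.25
x_3 = 1.75
y_3 = 9.25
z_3 = 5.75
x_4 = 4.25
y_4 = 8
z_4 = 6.5
x_5 = 5.25
y_5 = 3.5
w_5 = 3.5
h_5 = 3.5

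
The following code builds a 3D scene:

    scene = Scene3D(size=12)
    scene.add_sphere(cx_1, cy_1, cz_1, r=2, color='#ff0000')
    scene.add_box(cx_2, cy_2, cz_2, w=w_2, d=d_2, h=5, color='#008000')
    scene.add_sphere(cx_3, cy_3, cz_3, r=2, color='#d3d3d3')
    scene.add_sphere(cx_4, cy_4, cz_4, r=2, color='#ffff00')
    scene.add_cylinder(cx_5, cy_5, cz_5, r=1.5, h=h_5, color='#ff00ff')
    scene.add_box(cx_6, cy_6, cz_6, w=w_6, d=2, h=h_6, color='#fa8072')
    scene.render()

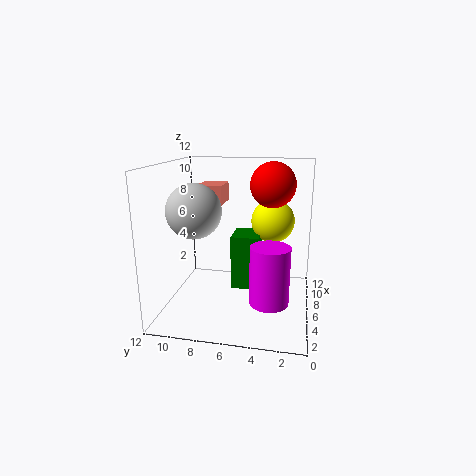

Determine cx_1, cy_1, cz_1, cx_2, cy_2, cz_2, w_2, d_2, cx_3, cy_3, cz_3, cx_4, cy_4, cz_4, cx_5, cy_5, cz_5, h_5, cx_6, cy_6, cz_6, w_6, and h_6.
cx_1 = 9; cy_1 = 3.5; cz_1 = 10; cx_2 = 7.5; cy_2 = 4.5; cz_2 = 0.5; w_2 = 3; d_2 = 2.5; cx_3 = 2.5; cy_3 = 8.5; cz_3 = 9; cx_4 = 10; cy_4 = 3.5; cz_4 = 6.5; cx_5 = 3; cy_5 = 3; cz_5 = 2; h_5 = 4.5; cx_6 = 4.5; cy_6 = 7; cz_6 = 9; w_6 = 2.5; h_6 = 1.5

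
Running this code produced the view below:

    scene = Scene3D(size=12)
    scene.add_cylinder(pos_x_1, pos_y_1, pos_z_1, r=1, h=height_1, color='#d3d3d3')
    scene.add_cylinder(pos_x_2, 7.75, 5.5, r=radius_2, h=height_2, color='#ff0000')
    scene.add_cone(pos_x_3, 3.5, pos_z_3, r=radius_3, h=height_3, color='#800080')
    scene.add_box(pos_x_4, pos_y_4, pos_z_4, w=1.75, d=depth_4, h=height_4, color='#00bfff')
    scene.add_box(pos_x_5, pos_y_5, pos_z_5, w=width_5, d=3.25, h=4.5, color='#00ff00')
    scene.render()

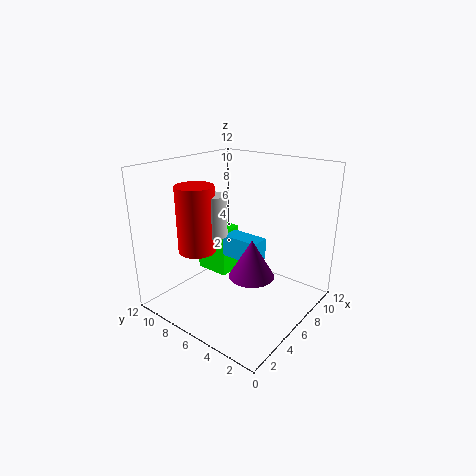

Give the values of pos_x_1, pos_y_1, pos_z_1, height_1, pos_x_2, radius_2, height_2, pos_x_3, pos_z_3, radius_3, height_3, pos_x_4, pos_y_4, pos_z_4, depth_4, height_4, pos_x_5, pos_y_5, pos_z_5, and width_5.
pos_x_1 = 4
pos_y_1 = 6.75
pos_z_1 = 6.75
height_1 = 3.25
pos_x_2 = 3
radius_2 = 1.5
height_2 = 5.25
pos_x_3 = 4.5
pos_z_3 = 4
radius_3 = 1.75
height_3 = 3
pos_x_4 = 7
pos_y_4 = 5
pos_z_4 = 3.25
depth_4 = 3.5
height_4 = 2
pos_x_5 = 7
pos_y_5 = 8.5
pos_z_5 = 1
width_5 = 2.25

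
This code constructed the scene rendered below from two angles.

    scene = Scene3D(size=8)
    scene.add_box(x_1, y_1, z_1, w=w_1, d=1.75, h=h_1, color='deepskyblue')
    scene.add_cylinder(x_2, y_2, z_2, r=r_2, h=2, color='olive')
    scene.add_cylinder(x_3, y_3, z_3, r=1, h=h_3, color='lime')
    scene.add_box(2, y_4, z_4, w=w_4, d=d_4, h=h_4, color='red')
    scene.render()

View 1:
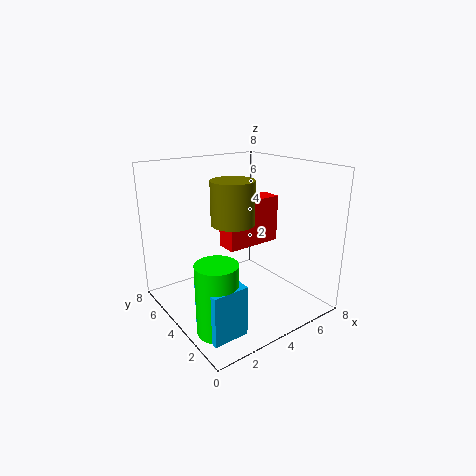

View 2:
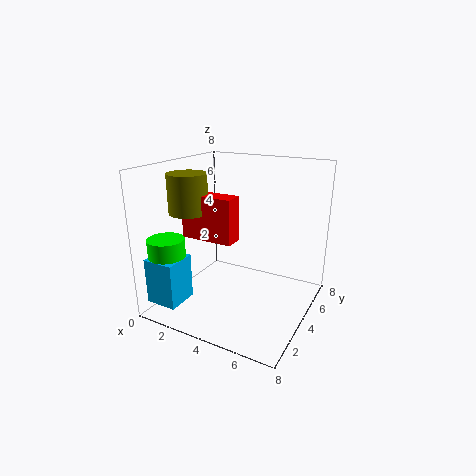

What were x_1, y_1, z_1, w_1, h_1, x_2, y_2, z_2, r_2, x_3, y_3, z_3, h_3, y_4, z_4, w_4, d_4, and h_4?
x_1 = 0.25, y_1 = 0.5, z_1 = 0.75, w_1 = 1.75, h_1 = 2.5, x_2 = 2.25, y_2 = 2, z_2 = 5.75, r_2 = 1, x_3 = 1, y_3 = 1.5, z_3 = 0.75, h_3 = 3.5, y_4 = 1.75, z_4 = 4.5, w_4 = 2.75, d_4 = 1, h_4 = 2.25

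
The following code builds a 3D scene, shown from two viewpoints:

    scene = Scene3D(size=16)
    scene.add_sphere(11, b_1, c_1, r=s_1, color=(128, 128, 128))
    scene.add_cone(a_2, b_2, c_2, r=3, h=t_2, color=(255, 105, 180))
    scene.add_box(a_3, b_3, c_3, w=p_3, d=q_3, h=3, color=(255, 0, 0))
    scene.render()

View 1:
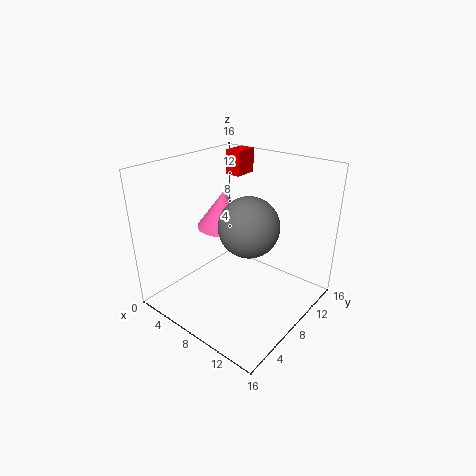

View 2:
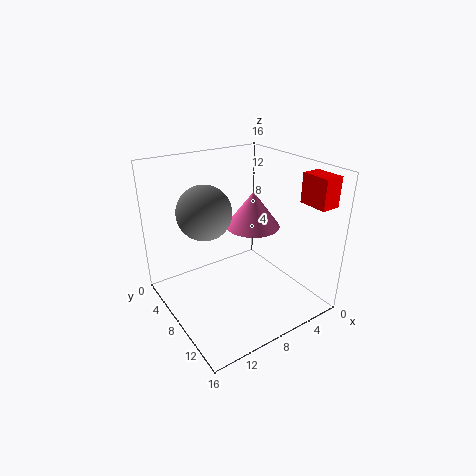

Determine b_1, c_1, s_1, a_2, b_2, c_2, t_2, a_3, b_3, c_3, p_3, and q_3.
b_1 = 6
c_1 = 11
s_1 = 3
a_2 = 6
b_2 = 8
c_2 = 9
t_2 = 4
a_3 = 2
b_3 = 13
c_3 = 13
p_3 = 2
q_3 = 3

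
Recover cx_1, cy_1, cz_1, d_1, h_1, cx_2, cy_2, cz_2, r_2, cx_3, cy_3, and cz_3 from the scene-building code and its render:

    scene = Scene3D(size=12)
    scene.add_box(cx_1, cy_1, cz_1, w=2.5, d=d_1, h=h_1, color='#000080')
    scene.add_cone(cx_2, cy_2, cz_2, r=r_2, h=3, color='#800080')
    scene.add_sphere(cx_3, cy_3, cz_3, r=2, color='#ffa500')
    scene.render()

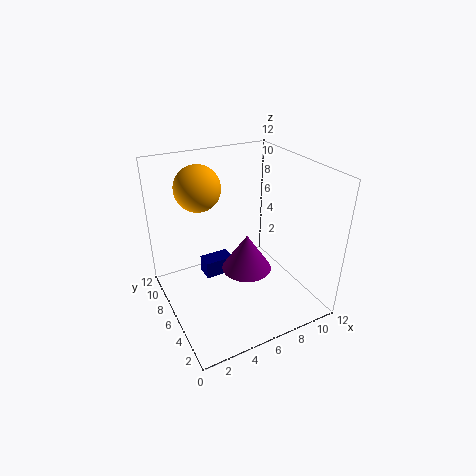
cx_1 = 3.5; cy_1 = 7; cz_1 = 2; d_1 = 1.5; h_1 = 1.5; cx_2 = 6; cy_2 = 4.5; cz_2 = 4; r_2 = 2; cx_3 = 4; cy_3 = 9.5; cz_3 = 9.5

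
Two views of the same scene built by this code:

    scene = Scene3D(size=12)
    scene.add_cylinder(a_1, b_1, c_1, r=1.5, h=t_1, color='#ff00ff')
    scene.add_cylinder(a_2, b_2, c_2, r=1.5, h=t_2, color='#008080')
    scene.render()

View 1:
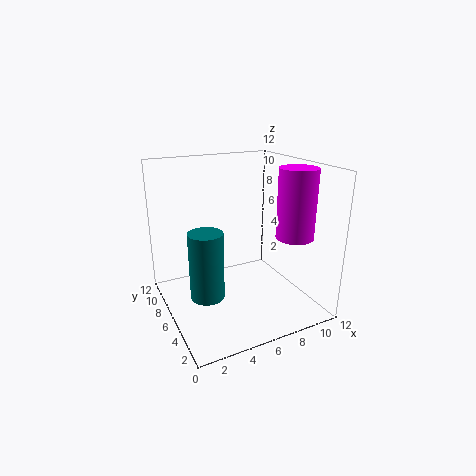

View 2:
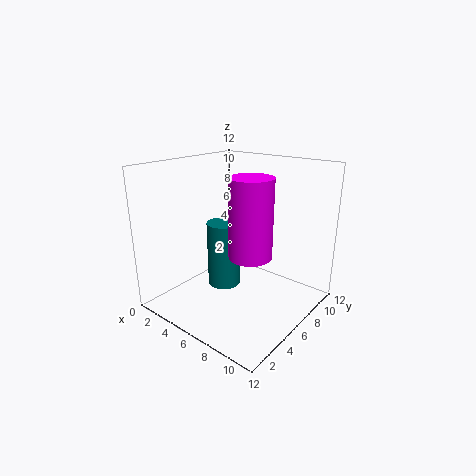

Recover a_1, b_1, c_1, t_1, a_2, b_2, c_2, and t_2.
a_1 = 9.5, b_1 = 3, c_1 = 6.5, t_1 = 5.5, a_2 = 3.5, b_2 = 7, c_2 = 0.5, t_2 = 6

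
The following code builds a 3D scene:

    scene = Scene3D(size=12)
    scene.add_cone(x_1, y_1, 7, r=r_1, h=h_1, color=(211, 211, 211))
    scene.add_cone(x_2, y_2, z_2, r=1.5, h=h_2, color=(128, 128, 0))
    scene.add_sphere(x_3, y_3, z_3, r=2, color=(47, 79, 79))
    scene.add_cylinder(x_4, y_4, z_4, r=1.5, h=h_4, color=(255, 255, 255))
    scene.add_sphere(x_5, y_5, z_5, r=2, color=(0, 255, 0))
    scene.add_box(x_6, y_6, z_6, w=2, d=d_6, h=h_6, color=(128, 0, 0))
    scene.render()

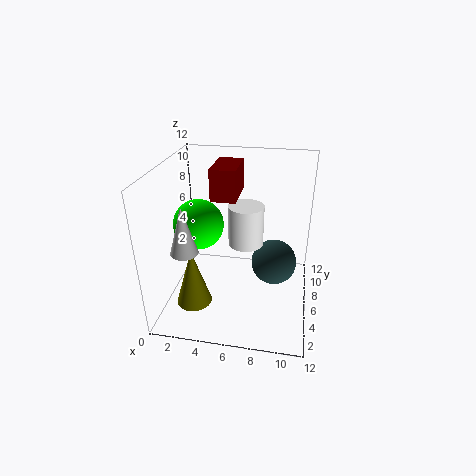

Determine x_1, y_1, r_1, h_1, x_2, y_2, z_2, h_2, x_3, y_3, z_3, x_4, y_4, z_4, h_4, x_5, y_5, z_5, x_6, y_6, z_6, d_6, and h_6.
x_1 = 3; y_1 = 1.5; r_1 = 1; h_1 = 3.5; x_2 = 2.5; y_2 = 4; z_2 = 0.5; h_2 = 5; x_3 = 9; y_3 = 7.5; z_3 = 3; x_4 = 6.5; y_4 = 7; z_4 = 5; h_4 = 3.5; x_5 = 3; y_5 = 5; z_5 = 7.5; x_6 = 4; y_6 = 5; z_6 = 9.5; d_6 = 3.5; h_6 = 2.5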